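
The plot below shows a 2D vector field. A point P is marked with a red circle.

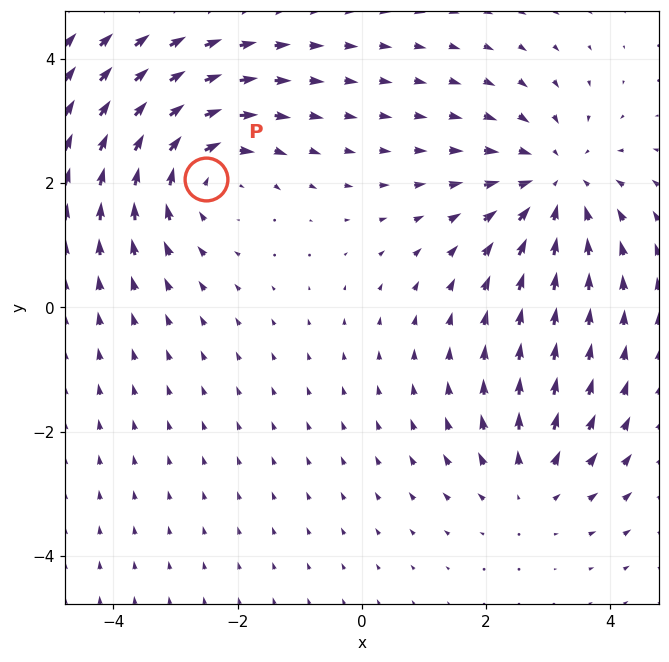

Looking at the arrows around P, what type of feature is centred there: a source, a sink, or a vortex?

vortex

At P (-2.5, 2.1) the arrows circulate clockwise. Divergence ≈0, curl about -4 — near-zero divergence with nonzero curl is a vortex.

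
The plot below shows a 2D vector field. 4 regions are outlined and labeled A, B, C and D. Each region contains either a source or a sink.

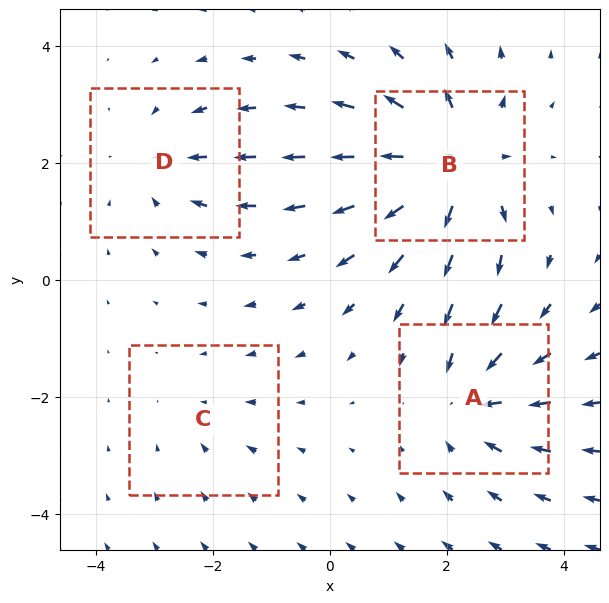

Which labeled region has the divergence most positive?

Divergence at each region's feature centre — A: about -5, B: about +7, C: about -2, D: about -3. Region B is most positive.

B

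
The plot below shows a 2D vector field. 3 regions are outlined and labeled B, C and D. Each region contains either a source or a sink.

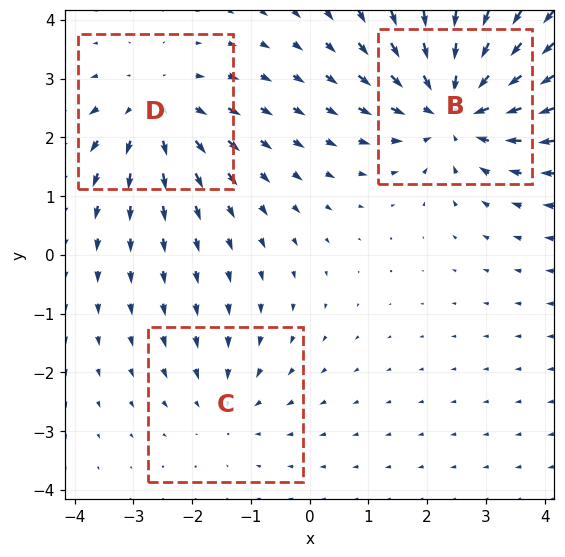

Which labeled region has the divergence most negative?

Divergence at each region's feature centre — B: about -4, C: about -2, D: about +3. Region B is most negative.

B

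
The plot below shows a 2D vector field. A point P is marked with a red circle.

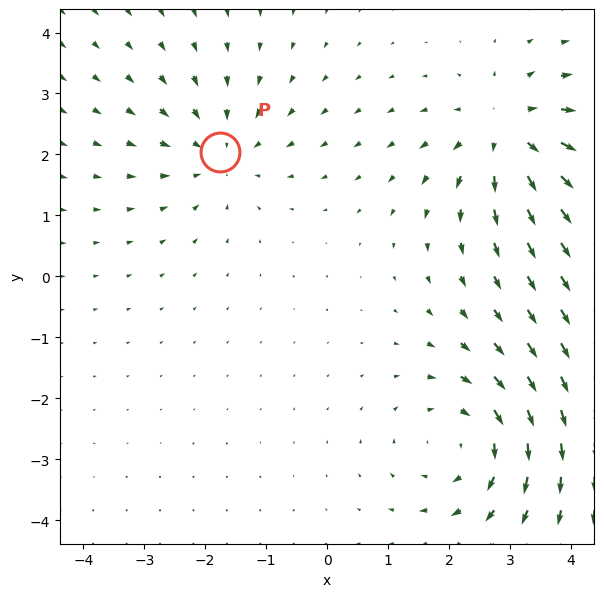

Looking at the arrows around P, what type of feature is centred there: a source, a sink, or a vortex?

At P (-1.8, 2.0) the arrows converge inward. Divergence about -3, curl ≈0 — negative divergence with near-zero curl is a sink.

sink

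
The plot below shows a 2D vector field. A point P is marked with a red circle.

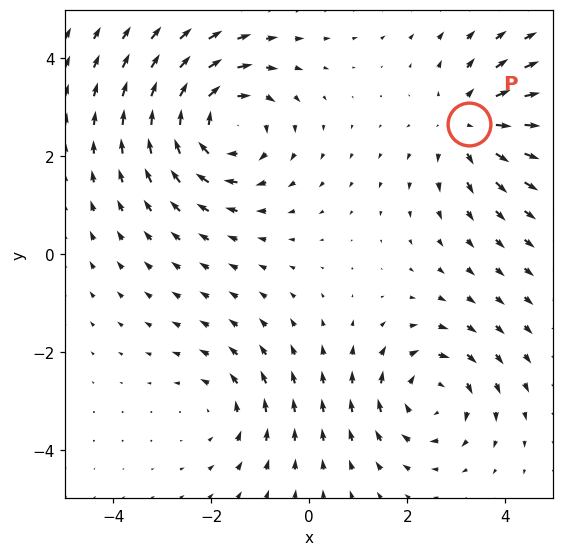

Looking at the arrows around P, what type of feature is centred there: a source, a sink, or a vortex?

source

At P (3.3, 2.7) the arrows spread outward. Divergence about +3, curl ≈0 — positive divergence with near-zero curl is a source.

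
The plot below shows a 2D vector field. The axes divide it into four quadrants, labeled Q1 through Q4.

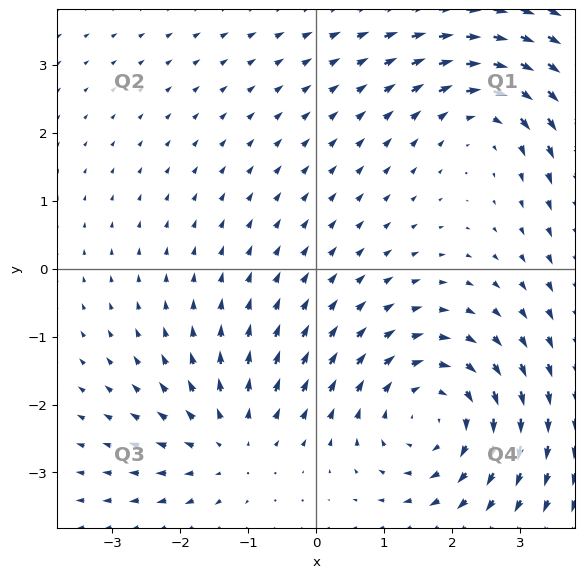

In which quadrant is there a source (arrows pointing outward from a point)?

The source sits at approximately (-1.3, -2.6), which lies in quadrant Q3. The divergence there is about +3, positive as expected for a source.

Q3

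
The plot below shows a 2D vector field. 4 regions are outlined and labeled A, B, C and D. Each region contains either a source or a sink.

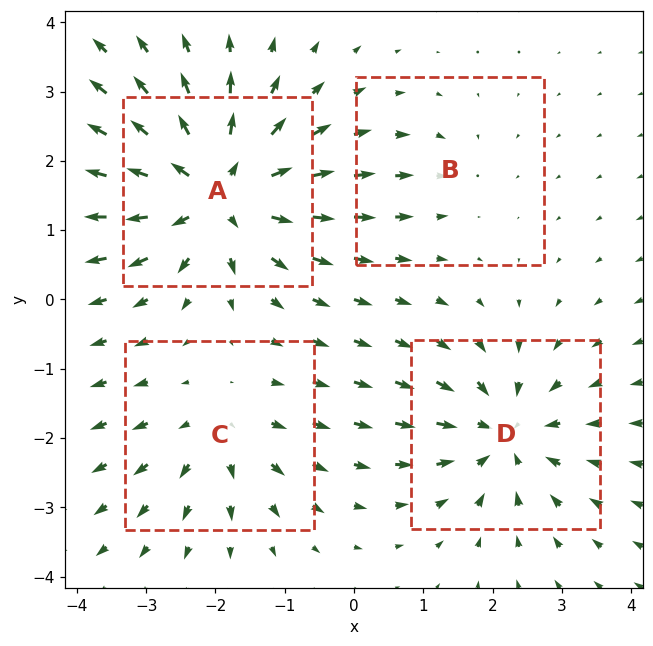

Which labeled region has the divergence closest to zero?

B

Divergence at each region's feature centre — A: about +8, B: about -2, C: about +4, D: about -6. Region B is closest to zero.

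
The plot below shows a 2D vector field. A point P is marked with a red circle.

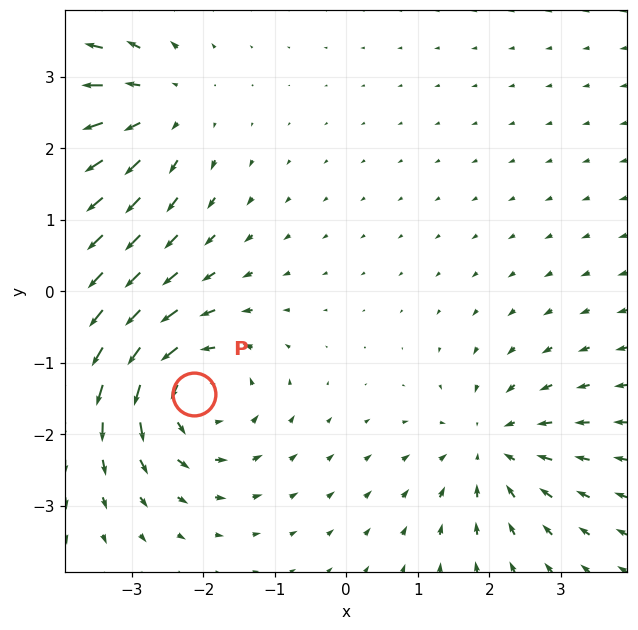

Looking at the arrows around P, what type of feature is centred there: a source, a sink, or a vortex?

At P (-2.1, -1.4) the arrows circulate counterclockwise. Divergence ≈0, curl about +6 — near-zero divergence with nonzero curl is a vortex.

vortex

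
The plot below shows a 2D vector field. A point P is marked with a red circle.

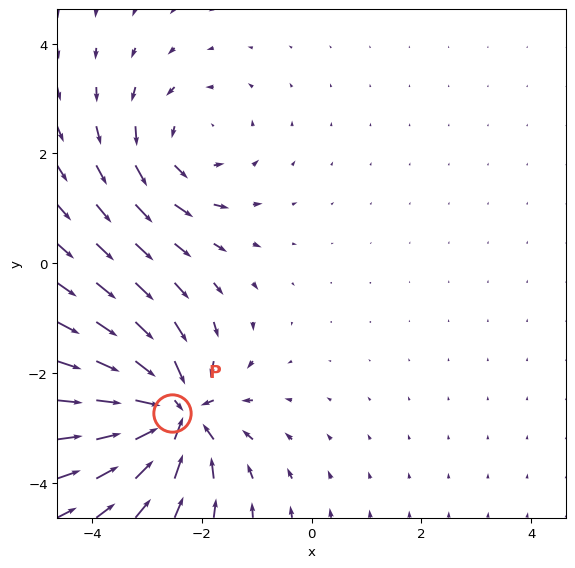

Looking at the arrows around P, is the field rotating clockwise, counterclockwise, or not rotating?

not rotating

Near P at (-2.5, -2.7) the arrows show no circulation. The curl there is ≈0.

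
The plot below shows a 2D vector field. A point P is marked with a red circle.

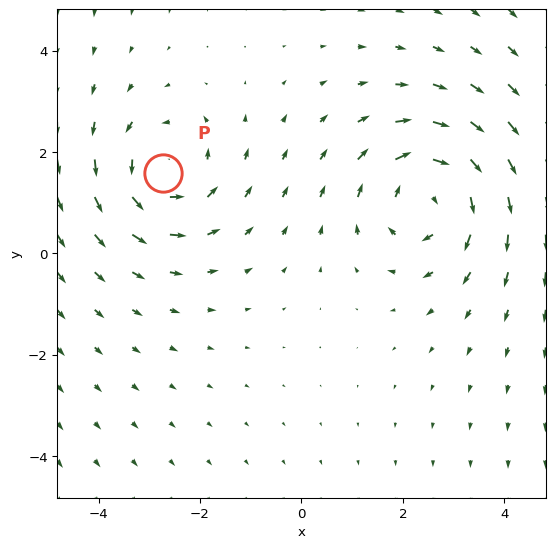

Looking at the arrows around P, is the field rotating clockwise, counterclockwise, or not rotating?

counterclockwise

Near P at (-2.7, 1.6) the arrows circulate counterclockwise. The curl (z-component) there is about +4; positive curl means counterclockwise rotation.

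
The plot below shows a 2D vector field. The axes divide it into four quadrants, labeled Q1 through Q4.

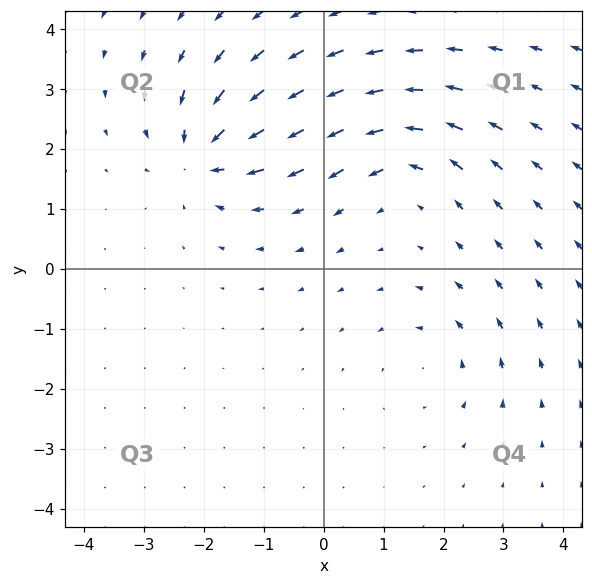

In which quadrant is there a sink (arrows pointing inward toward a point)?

The sink sits at approximately (-2.0, 1.9), which lies in quadrant Q2. The divergence there is about -7, negative as expected for a sink.

Q2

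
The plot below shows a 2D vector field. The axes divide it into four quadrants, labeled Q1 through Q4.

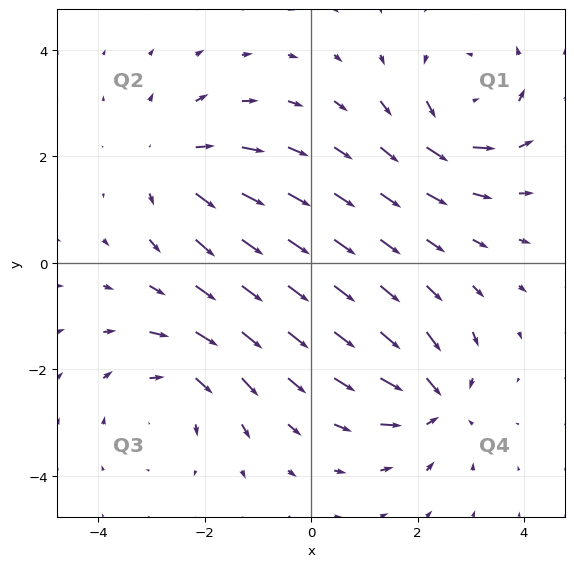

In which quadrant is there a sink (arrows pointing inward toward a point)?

Q4

The sink sits at approximately (2.3, -2.6), which lies in quadrant Q4. The divergence there is about -6, negative as expected for a sink.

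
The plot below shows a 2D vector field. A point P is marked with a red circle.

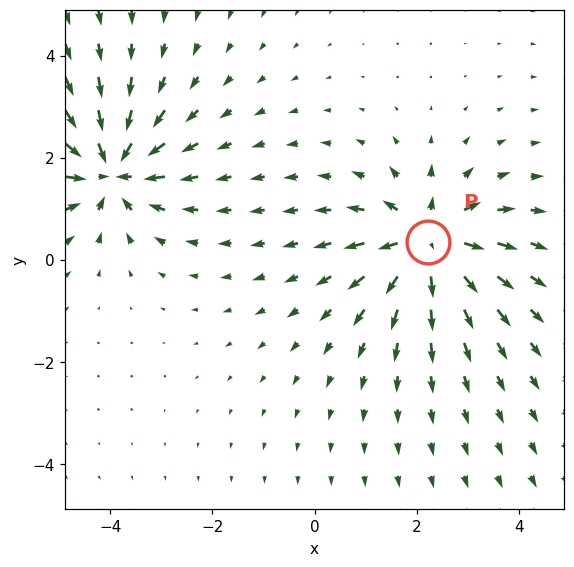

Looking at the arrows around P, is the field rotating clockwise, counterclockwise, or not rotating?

not rotating

Near P at (2.2, 0.3) the arrows show no circulation. The curl there is ≈0.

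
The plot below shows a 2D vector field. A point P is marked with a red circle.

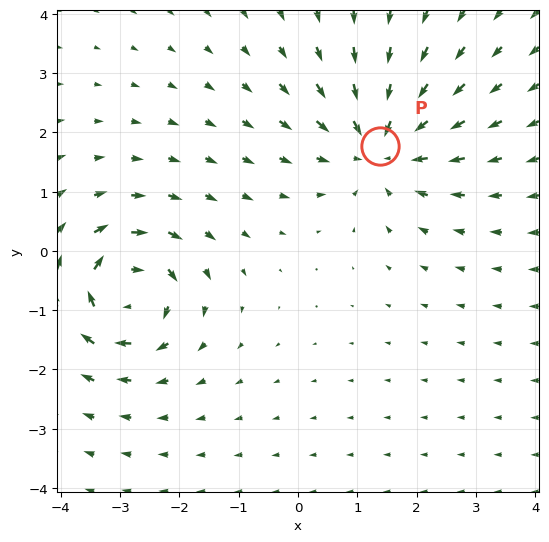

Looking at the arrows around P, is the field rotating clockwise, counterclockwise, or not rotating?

not rotating

Near P at (1.4, 1.8) the arrows show no circulation. The curl there is ≈0.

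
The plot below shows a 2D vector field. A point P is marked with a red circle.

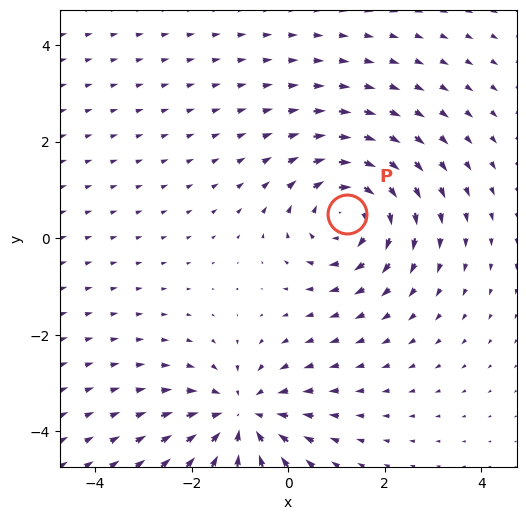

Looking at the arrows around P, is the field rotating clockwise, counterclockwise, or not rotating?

clockwise

Near P at (1.2, 0.5) the arrows circulate clockwise. The curl (z-component) there is about -4; negative curl means clockwise rotation.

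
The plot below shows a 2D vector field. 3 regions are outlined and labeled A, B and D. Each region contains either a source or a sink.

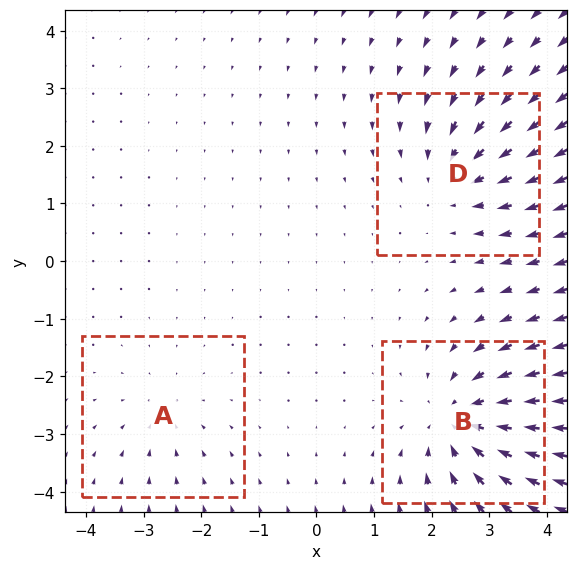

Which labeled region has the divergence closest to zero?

A

Divergence at each region's feature centre — A: about -2, B: about -5, D: about -3. Region A is closest to zero.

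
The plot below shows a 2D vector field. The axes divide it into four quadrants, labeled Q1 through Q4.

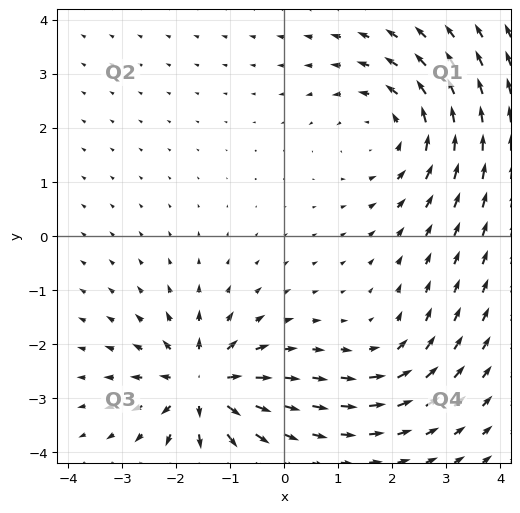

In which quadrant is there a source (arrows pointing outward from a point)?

Q3

The source sits at approximately (-1.5, -2.8), which lies in quadrant Q3. The divergence there is about +7, positive as expected for a source.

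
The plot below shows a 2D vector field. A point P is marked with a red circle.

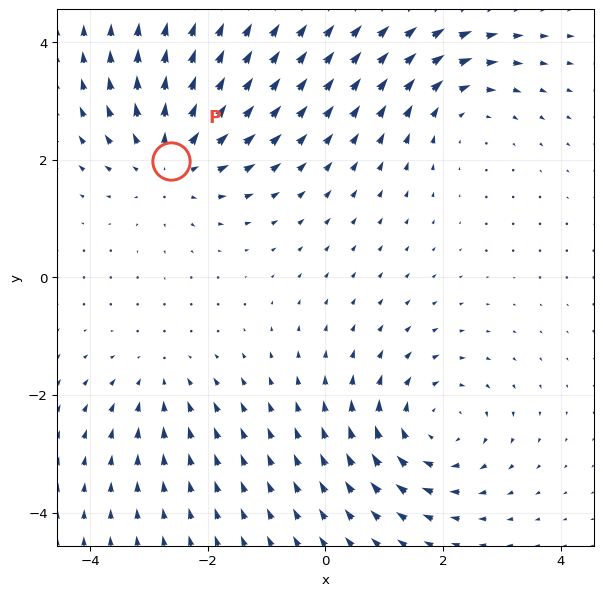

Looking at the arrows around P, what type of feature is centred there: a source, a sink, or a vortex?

source

At P (-2.6, 2.0) the arrows spread outward. Divergence about +4, curl ≈0 — positive divergence with near-zero curl is a source.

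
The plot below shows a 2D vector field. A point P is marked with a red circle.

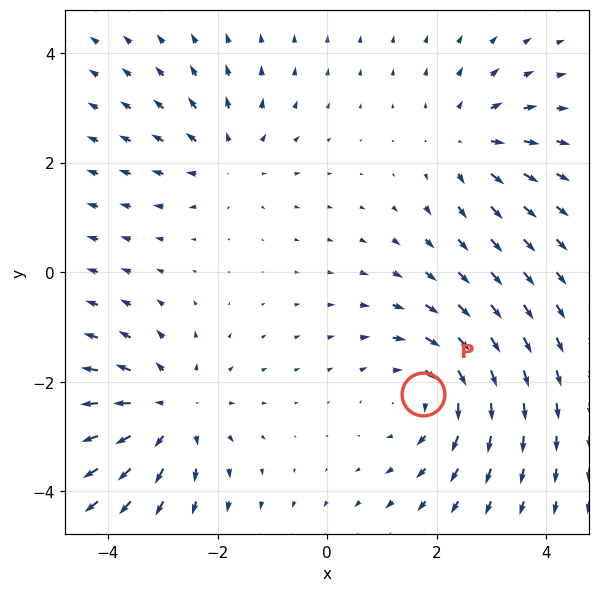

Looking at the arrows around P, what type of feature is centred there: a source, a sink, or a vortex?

vortex

At P (1.7, -2.2) the arrows circulate clockwise. Divergence ≈0, curl about -4 — near-zero divergence with nonzero curl is a vortex.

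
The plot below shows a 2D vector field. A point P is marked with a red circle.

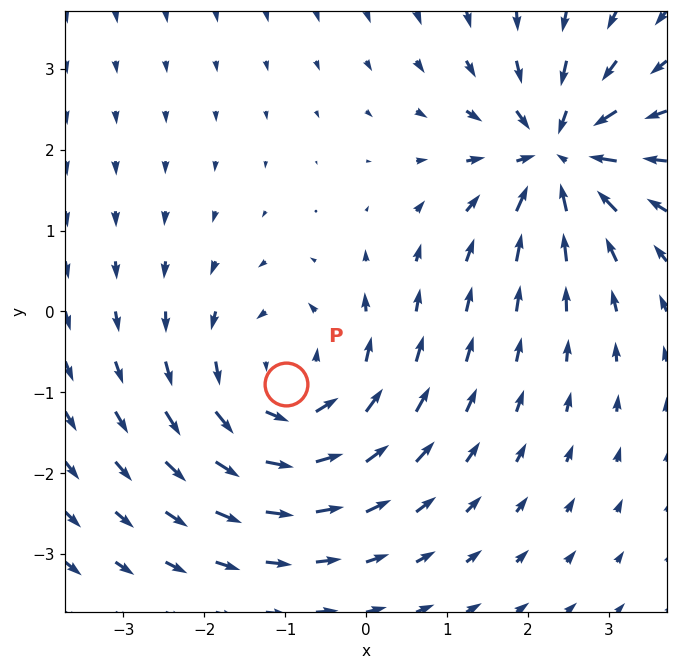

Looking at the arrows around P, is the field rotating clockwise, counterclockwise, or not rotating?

Near P at (-1.0, -0.9) the arrows circulate counterclockwise. The curl (z-component) there is about +3; positive curl means counterclockwise rotation.

counterclockwise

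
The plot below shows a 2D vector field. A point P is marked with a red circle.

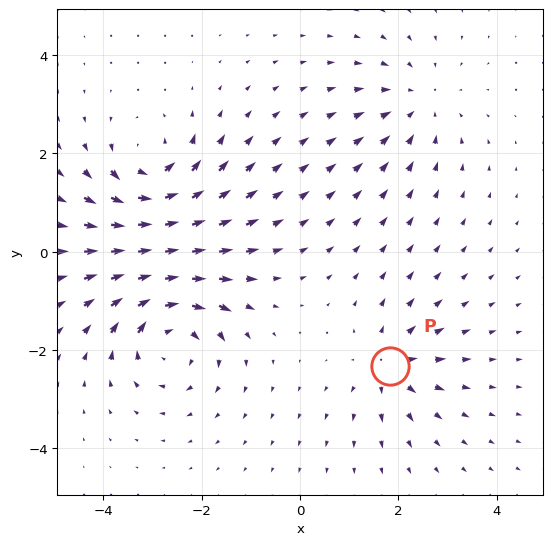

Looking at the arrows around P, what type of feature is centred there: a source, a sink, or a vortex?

source

At P (1.8, -2.3) the arrows spread outward. Divergence about +4, curl ≈0 — positive divergence with near-zero curl is a source.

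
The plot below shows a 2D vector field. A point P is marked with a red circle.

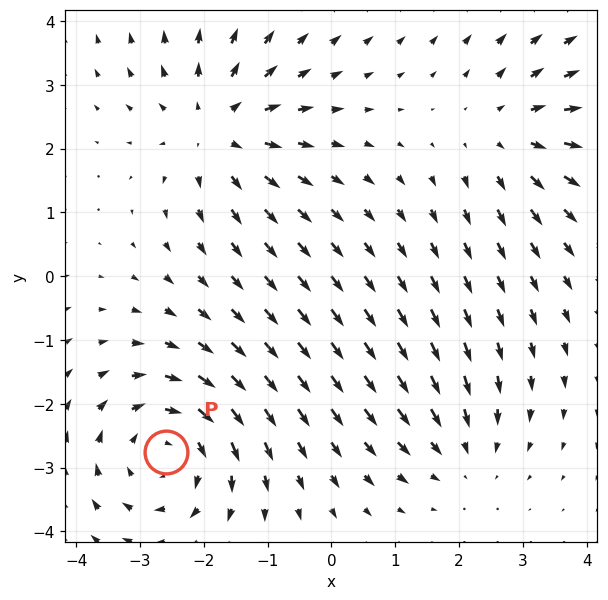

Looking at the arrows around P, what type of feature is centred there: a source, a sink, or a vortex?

At P (-2.6, -2.8) the arrows circulate clockwise. Divergence ≈0, curl about -4 — near-zero divergence with nonzero curl is a vortex.

vortex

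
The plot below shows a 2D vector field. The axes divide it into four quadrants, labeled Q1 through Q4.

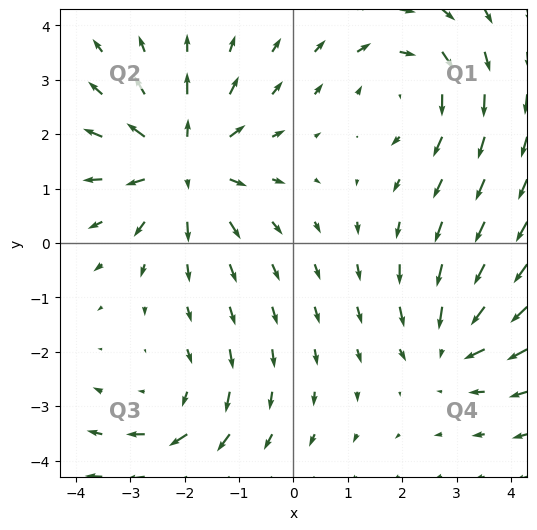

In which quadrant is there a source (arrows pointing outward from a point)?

Q2

The source sits at approximately (-2.0, 1.5), which lies in quadrant Q2. The divergence there is about +4, positive as expected for a source.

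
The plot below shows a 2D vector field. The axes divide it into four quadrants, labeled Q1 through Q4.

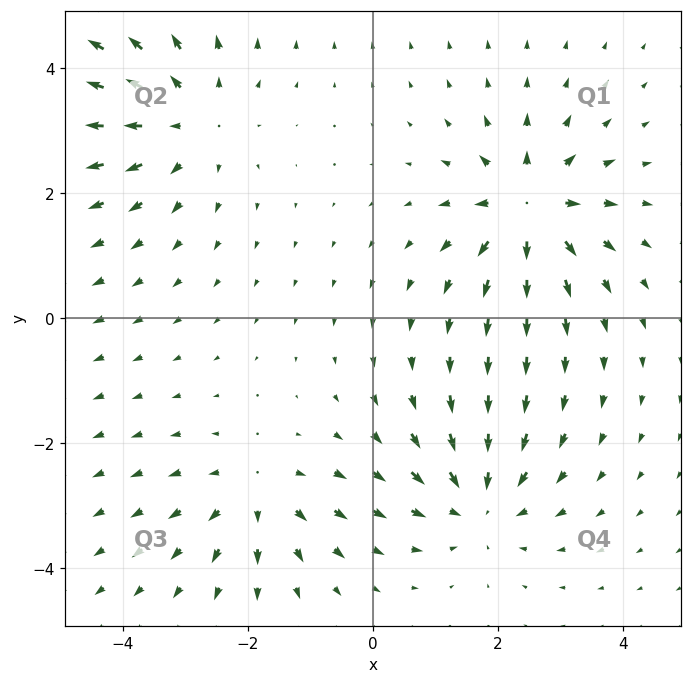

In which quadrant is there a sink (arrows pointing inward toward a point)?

Q4

The sink sits at approximately (1.7, -2.9), which lies in quadrant Q4. The divergence there is about -4, negative as expected for a sink.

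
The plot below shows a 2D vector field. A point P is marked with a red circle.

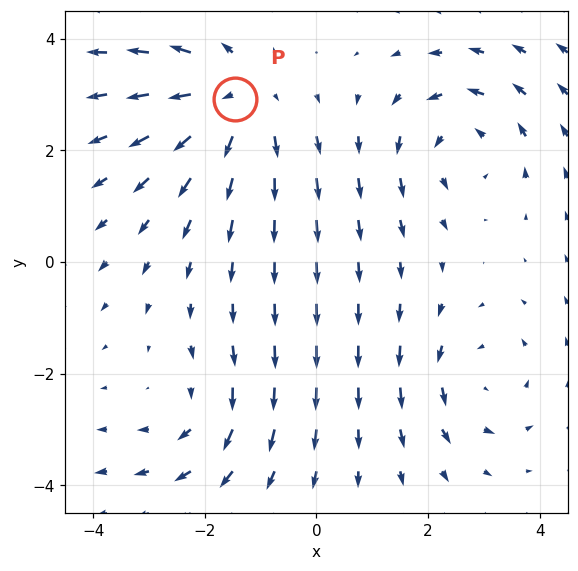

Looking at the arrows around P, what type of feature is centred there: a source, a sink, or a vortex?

At P (-1.5, 2.9) the arrows spread outward. Divergence about +4, curl ≈0 — positive divergence with near-zero curl is a source.

source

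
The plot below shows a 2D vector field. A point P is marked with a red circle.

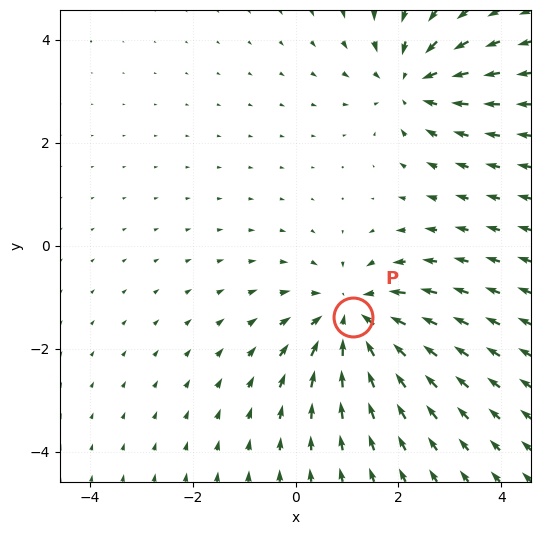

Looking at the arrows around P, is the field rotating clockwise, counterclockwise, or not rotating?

not rotating

Near P at (1.1, -1.4) the arrows show no circulation. The curl there is ≈0.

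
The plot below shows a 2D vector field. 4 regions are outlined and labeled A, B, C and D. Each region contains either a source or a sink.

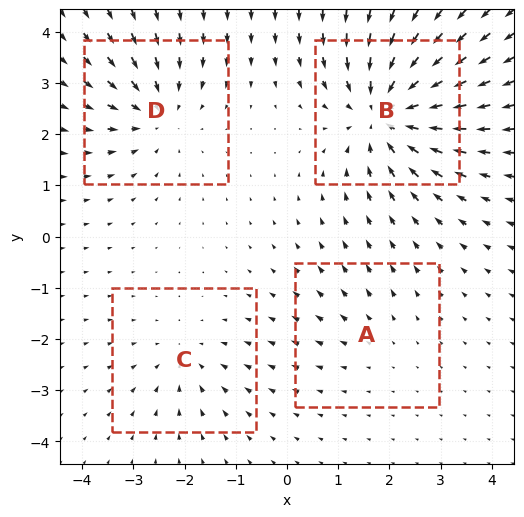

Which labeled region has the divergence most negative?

B

Divergence at each region's feature centre — A: about +2, B: about -7, C: about -3, D: about -4. Region B is most negative.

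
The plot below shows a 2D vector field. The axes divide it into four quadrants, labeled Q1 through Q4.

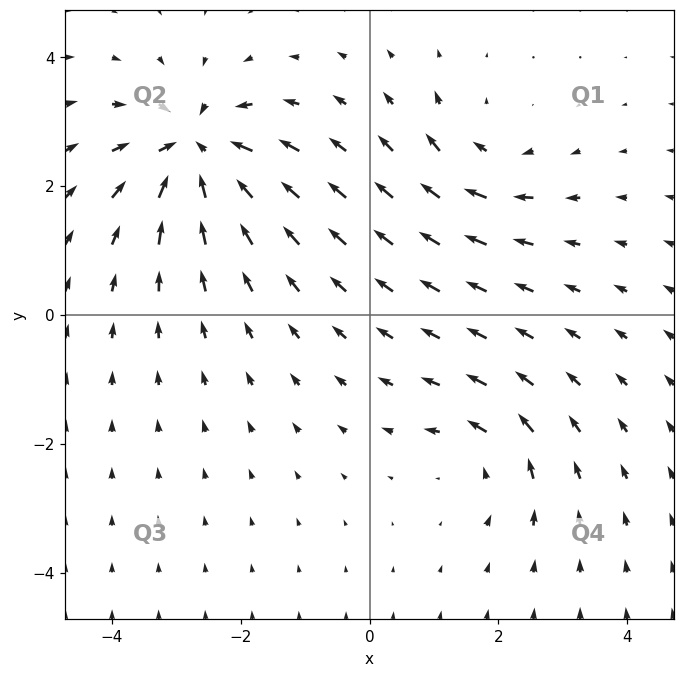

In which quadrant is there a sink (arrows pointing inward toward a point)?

Q2

The sink sits at approximately (-2.7, 2.6), which lies in quadrant Q2. The divergence there is about -7, negative as expected for a sink.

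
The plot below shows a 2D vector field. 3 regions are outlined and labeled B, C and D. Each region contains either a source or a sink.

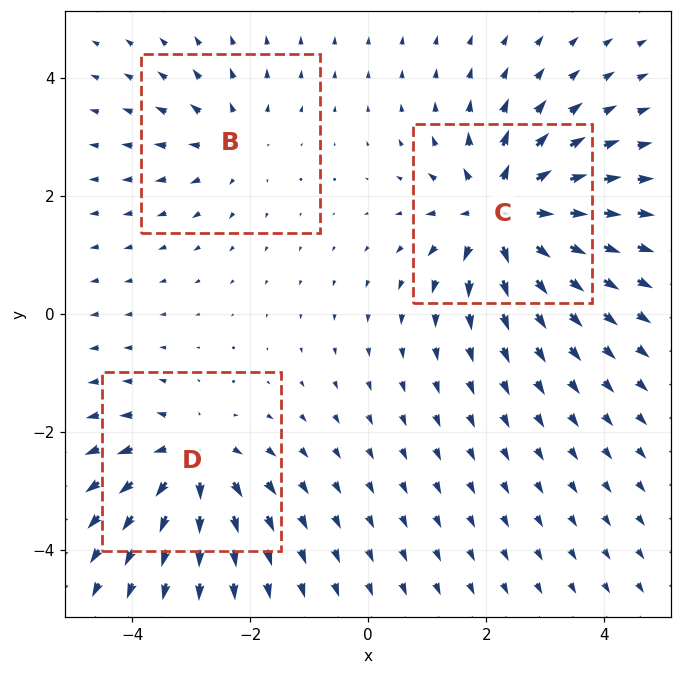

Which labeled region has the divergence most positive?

Divergence at each region's feature centre — B: about +3, C: about +6, D: about +4. Region C is most positive.

C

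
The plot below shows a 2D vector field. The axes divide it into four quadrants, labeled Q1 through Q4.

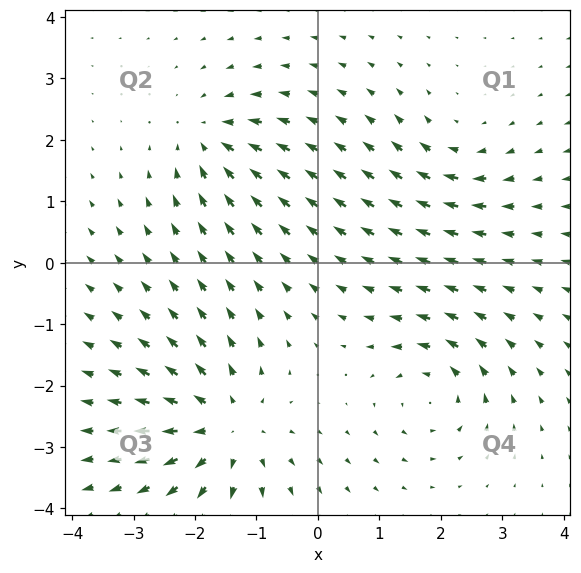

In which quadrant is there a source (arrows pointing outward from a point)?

Q3

The source sits at approximately (-1.5, -2.7), which lies in quadrant Q3. The divergence there is about +5, positive as expected for a source.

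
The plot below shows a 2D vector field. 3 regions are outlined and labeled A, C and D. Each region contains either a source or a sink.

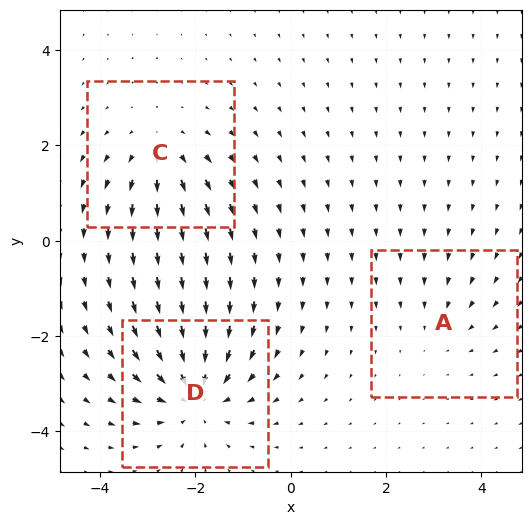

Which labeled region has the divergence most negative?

D

Divergence at each region's feature centre — A: about -2, C: about +3, D: about -5. Region D is most negative.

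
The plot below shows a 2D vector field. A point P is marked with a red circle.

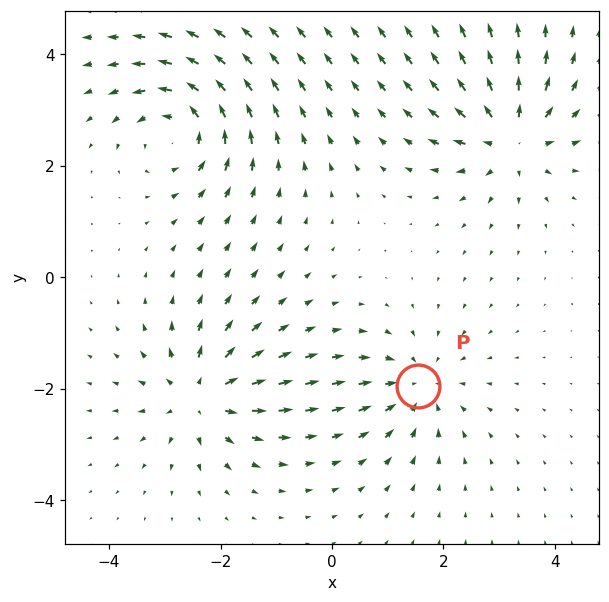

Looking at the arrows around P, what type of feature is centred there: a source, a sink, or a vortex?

sink

At P (1.5, -2.0) the arrows converge inward. Divergence about -4, curl ≈0 — negative divergence with near-zero curl is a sink.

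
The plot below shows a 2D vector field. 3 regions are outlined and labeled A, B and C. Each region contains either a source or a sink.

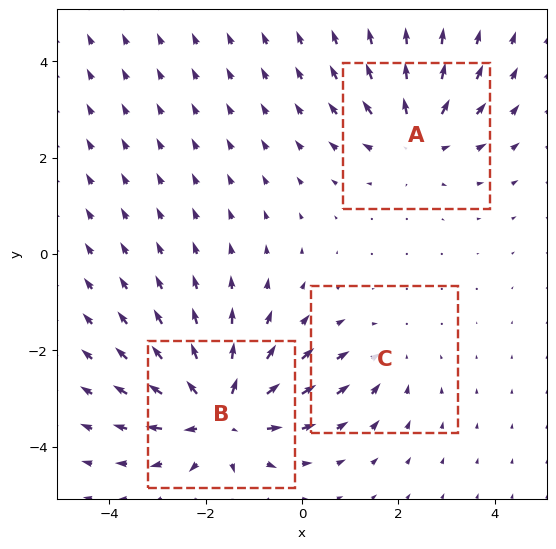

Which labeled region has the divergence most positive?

B

Divergence at each region's feature centre — A: about +3, B: about +5, C: about -2. Region B is most positive.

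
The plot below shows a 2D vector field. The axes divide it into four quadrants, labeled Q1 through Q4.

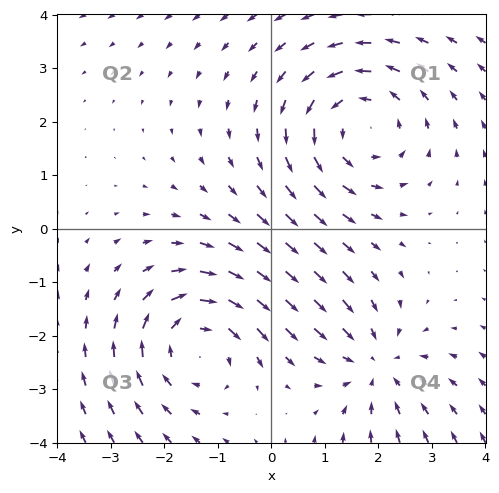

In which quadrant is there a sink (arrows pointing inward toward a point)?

The sink sits at approximately (2.0, -2.6), which lies in quadrant Q4. The divergence there is about -3, negative as expected for a sink.

Q4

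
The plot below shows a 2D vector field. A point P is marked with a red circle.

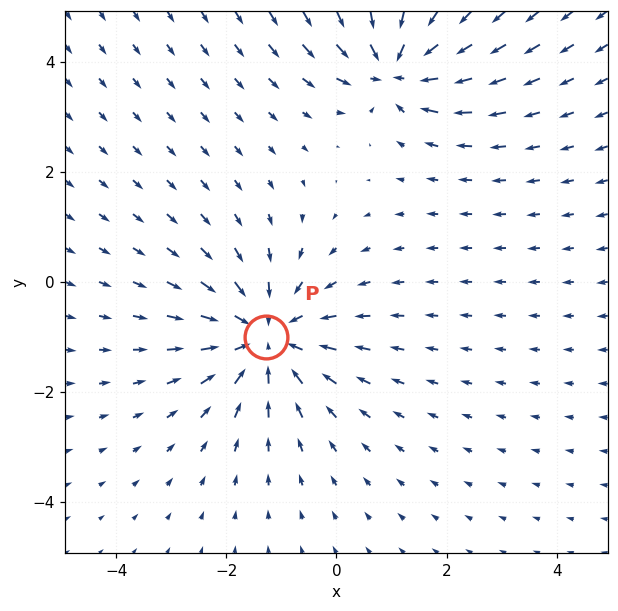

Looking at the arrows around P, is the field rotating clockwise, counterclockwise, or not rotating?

Near P at (-1.3, -1.0) the arrows show no circulation. The curl there is ≈0.

not rotating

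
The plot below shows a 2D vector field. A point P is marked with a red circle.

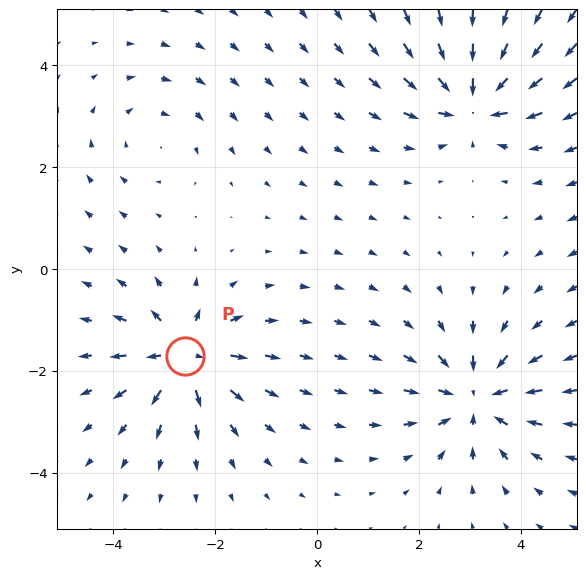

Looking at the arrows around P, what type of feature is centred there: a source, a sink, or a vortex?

At P (-2.6, -1.7) the arrows spread outward. Divergence about +6, curl ≈0 — positive divergence with near-zero curl is a source.

source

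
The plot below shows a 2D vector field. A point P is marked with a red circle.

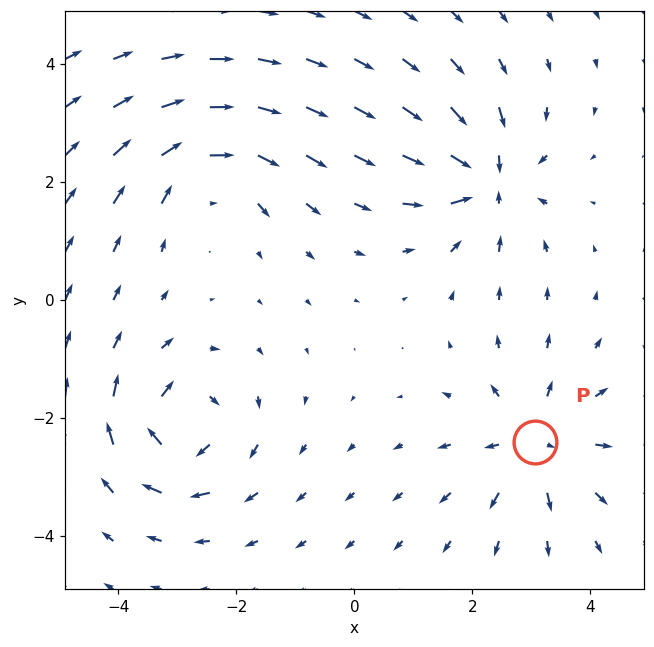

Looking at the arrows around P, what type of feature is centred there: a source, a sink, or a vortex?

source

At P (3.1, -2.4) the arrows spread outward. Divergence about +5, curl ≈0 — positive divergence with near-zero curl is a source.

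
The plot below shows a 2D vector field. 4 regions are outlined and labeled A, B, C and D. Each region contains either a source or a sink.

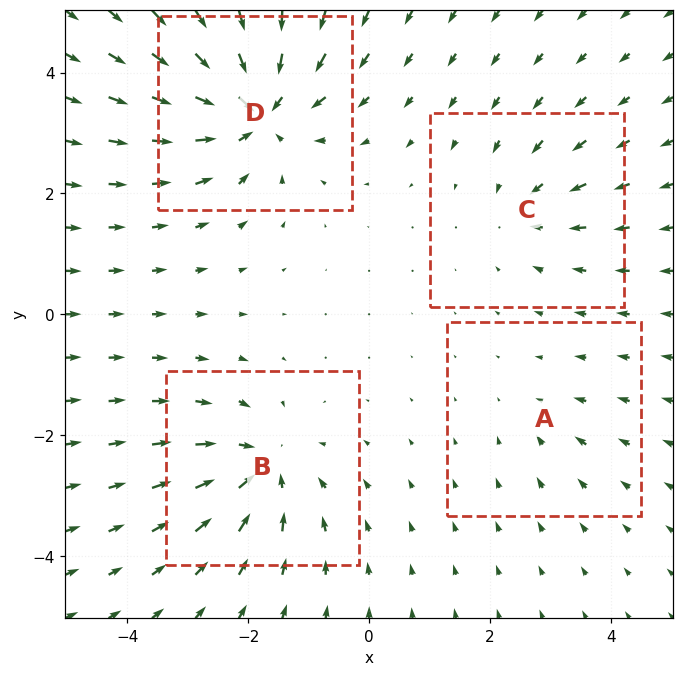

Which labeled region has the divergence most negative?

Divergence at each region's feature centre — A: about -2, B: about -6, C: about -4, D: about -8. Region D is most negative.

D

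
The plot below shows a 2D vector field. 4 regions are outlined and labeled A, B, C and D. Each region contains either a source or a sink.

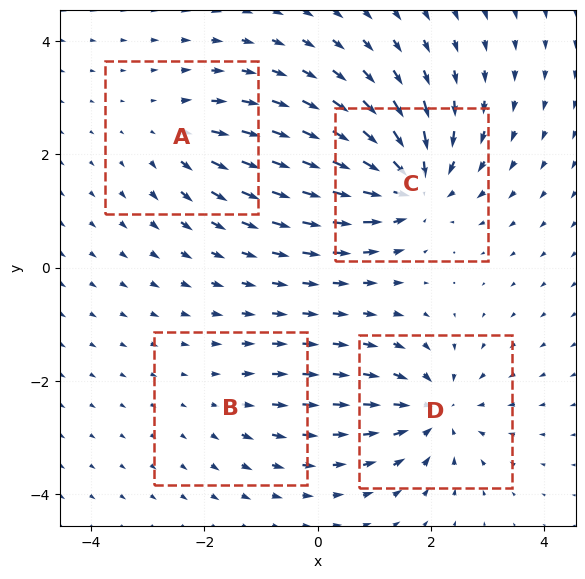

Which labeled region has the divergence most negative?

C

Divergence at each region's feature centre — A: about +4, B: about +2, C: about -7, D: about -6. Region C is most negative.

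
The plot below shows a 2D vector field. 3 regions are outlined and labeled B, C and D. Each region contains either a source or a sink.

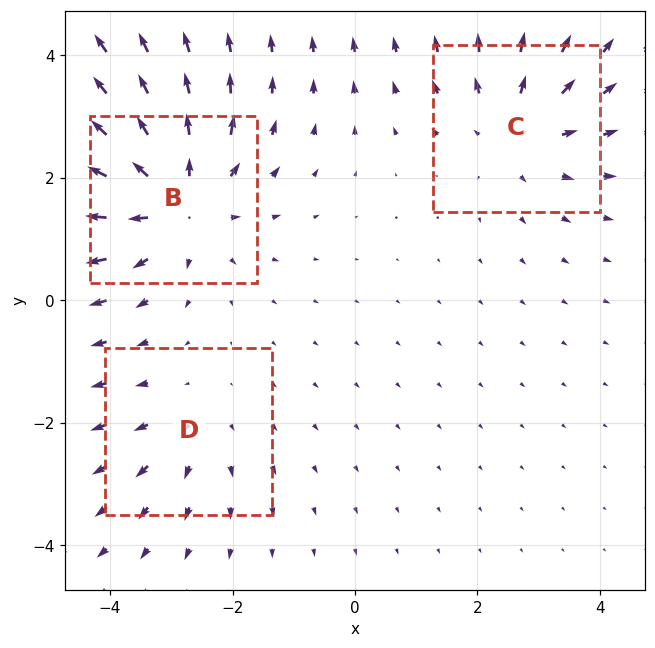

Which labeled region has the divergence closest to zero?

Divergence at each region's feature centre — B: about +4, C: about +3, D: about +2. Region D is closest to zero.

D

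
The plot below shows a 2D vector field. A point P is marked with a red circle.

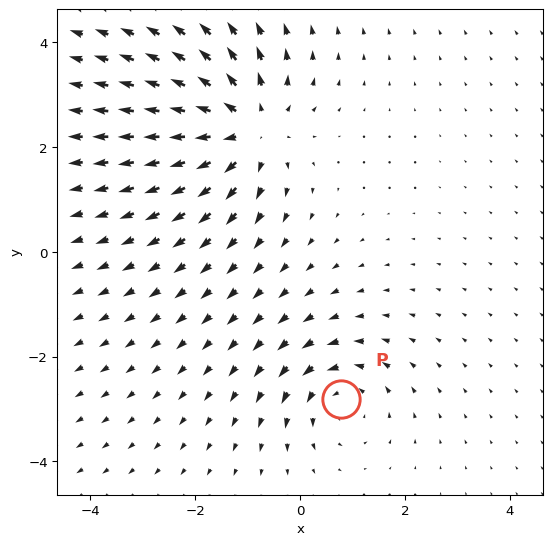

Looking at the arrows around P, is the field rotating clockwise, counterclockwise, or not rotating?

counterclockwise

Near P at (0.8, -2.8) the arrows circulate counterclockwise. The curl (z-component) there is about +4; positive curl means counterclockwise rotation.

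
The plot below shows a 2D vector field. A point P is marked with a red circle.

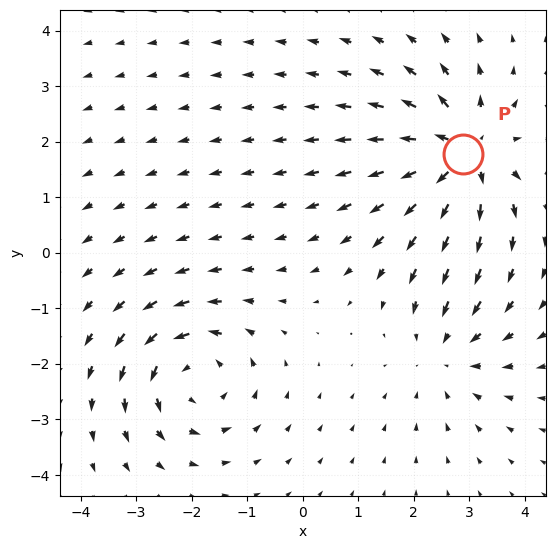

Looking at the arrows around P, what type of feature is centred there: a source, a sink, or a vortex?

source

At P (2.9, 1.8) the arrows spread outward. Divergence about +5, curl ≈0 — positive divergence with near-zero curl is a source.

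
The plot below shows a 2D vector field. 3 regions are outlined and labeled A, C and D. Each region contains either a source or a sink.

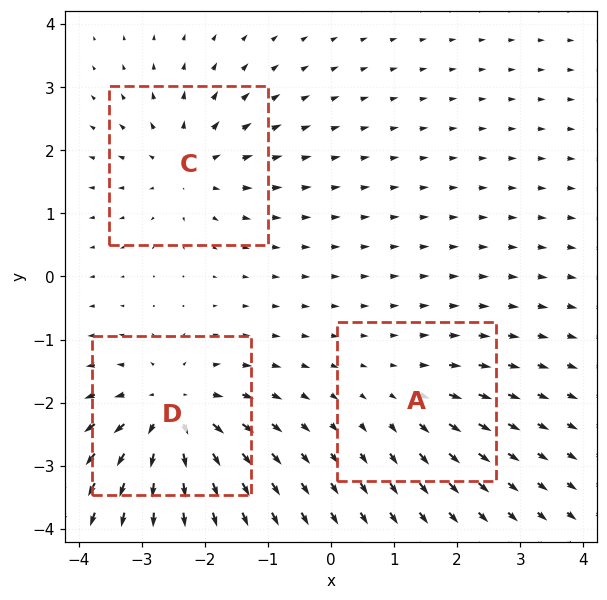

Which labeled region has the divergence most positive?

Divergence at each region's feature centre — A: about +2, C: about +4, D: about +5. Region D is most positive.

D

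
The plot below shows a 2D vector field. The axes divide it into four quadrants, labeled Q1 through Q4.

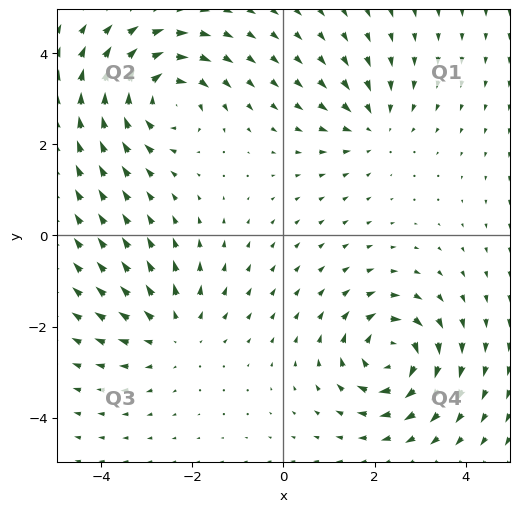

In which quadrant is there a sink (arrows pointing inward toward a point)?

Q1

The sink sits at approximately (2.0, 2.4), which lies in quadrant Q1. The divergence there is about -3, negative as expected for a sink.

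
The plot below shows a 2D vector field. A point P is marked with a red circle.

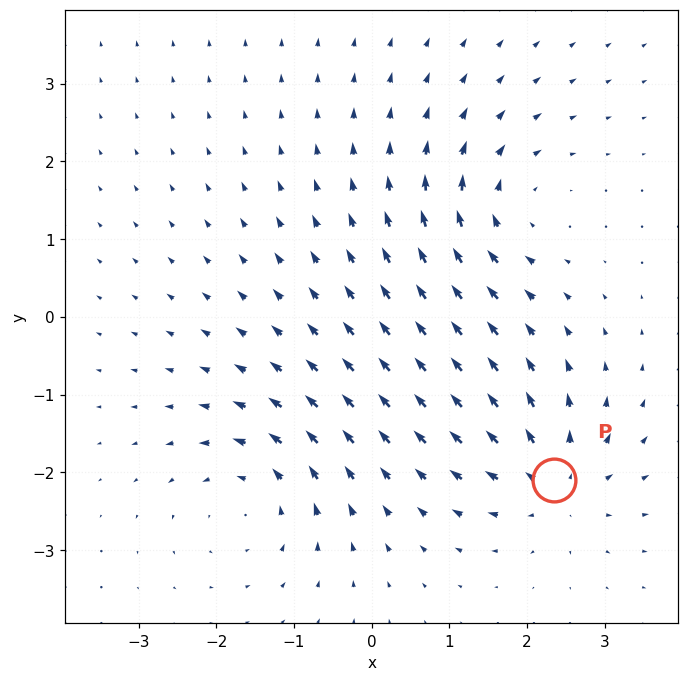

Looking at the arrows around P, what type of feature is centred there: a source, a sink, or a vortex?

At P (2.3, -2.1) the arrows spread outward. Divergence about +5, curl ≈0 — positive divergence with near-zero curl is a source.

source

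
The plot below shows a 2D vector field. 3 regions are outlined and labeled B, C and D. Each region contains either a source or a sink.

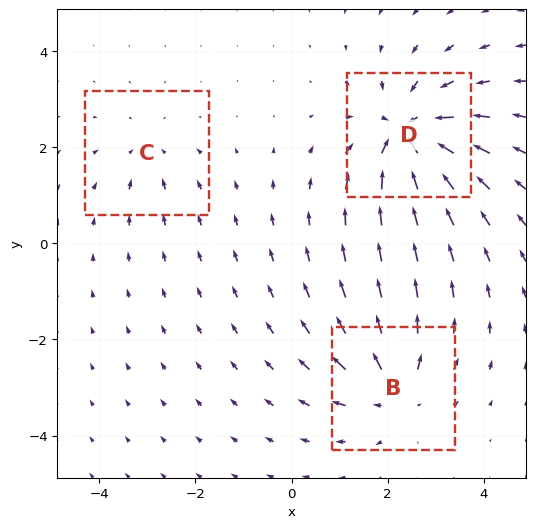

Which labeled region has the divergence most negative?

Divergence at each region's feature centre — B: about +4, C: about -2, D: about -5. Region D is most negative.

D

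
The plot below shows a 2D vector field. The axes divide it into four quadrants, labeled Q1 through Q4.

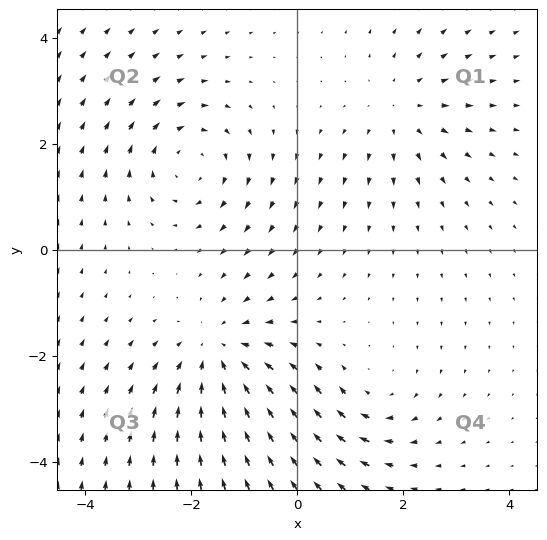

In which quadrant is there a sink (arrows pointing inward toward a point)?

Q3

The sink sits at approximately (-1.5, -2.0), which lies in quadrant Q3. The divergence there is about -4, negative as expected for a sink.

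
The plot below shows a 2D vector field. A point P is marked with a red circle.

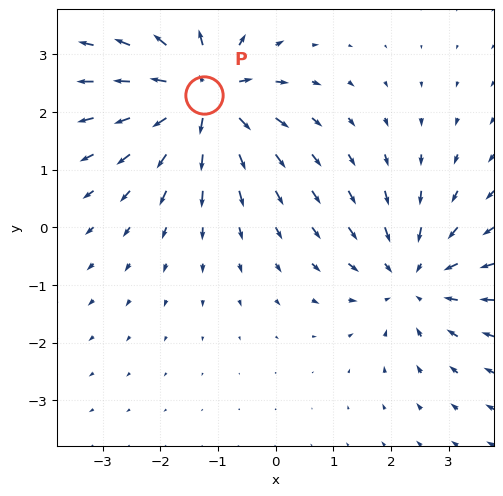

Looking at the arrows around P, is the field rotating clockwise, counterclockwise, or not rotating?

Near P at (-1.2, 2.3) the arrows show no circulation. The curl there is ≈0.

not rotating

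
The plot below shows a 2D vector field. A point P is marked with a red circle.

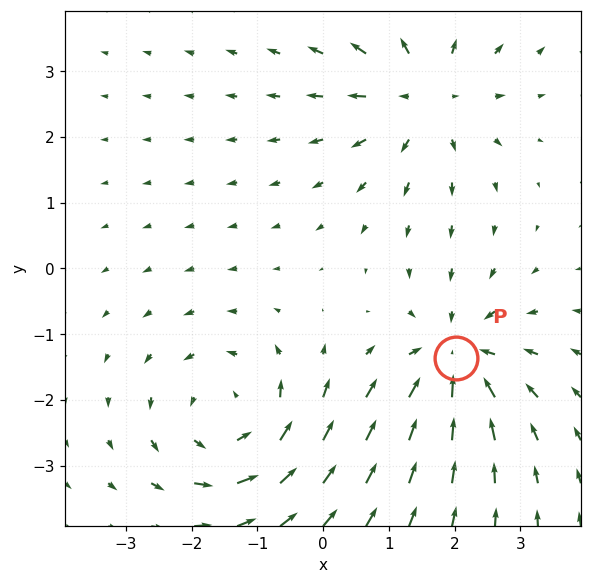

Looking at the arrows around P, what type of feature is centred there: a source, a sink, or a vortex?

sink

At P (2.0, -1.4) the arrows converge inward. Divergence about -5, curl ≈0 — negative divergence with near-zero curl is a sink.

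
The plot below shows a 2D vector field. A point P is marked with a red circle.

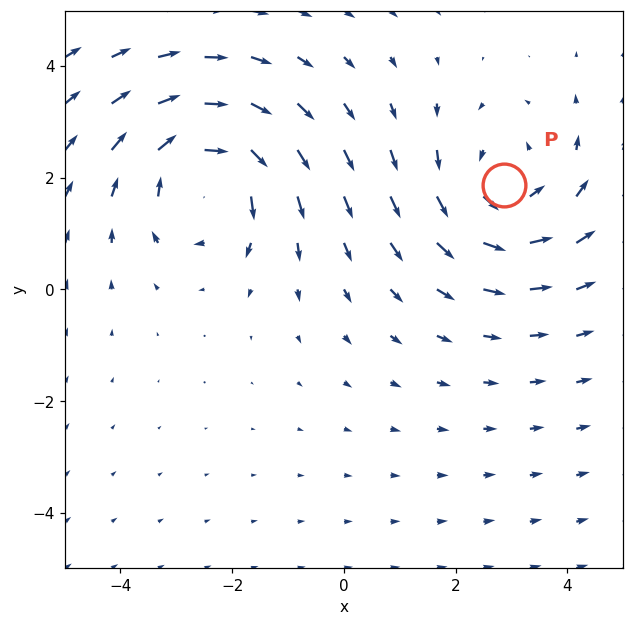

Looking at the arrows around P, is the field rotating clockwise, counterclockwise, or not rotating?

counterclockwise

Near P at (2.9, 1.9) the arrows circulate counterclockwise. The curl (z-component) there is about +2; positive curl means counterclockwise rotation.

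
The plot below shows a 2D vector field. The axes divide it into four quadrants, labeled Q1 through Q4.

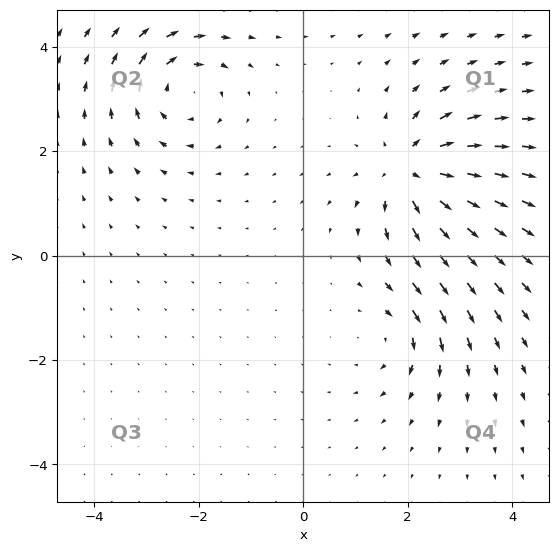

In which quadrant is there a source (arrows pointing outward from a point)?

Q1

The source sits at approximately (2.1, 1.6), which lies in quadrant Q1. The divergence there is about +6, positive as expected for a source.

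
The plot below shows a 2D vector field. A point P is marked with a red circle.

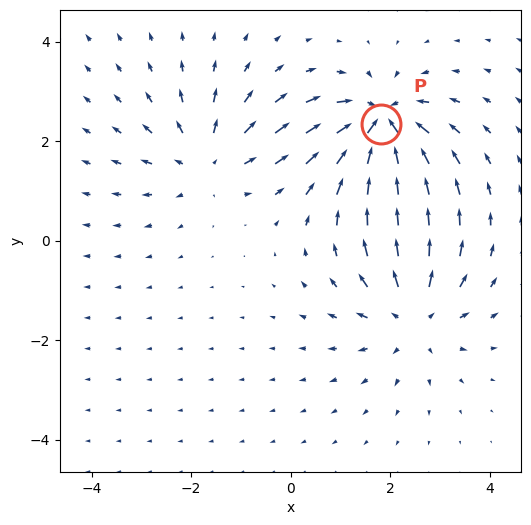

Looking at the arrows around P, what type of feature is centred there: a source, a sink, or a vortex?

sink

At P (1.8, 2.3) the arrows converge inward. Divergence about -6, curl ≈0 — negative divergence with near-zero curl is a sink.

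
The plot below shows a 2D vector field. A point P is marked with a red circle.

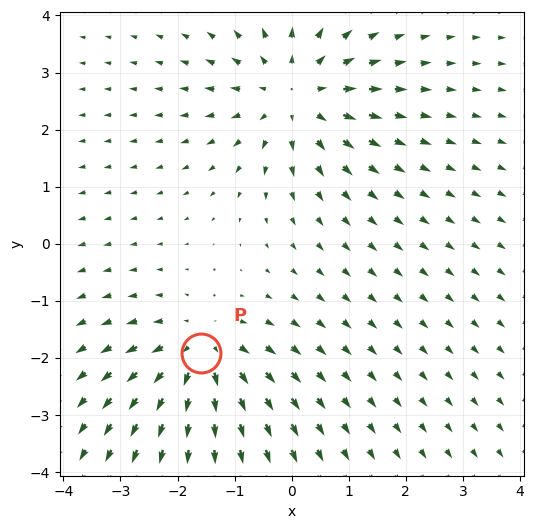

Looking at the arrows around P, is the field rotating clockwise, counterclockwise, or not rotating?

Near P at (-1.6, -1.9) the arrows show no circulation. The curl there is ≈0.

not rotating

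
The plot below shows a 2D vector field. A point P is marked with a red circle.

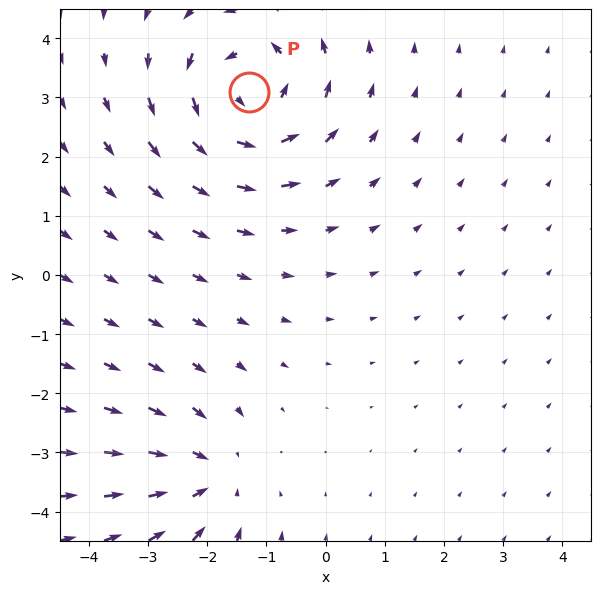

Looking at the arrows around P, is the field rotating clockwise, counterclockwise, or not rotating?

Near P at (-1.3, 3.1) the arrows circulate counterclockwise. The curl (z-component) there is about +4; positive curl means counterclockwise rotation.

counterclockwise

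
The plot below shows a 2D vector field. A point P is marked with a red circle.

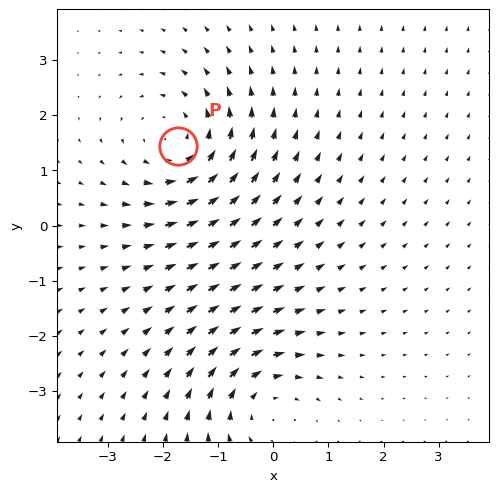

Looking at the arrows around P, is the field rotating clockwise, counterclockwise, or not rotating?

Near P at (-1.7, 1.4) the arrows circulate counterclockwise. The curl (z-component) there is about +4; positive curl means counterclockwise rotation.

counterclockwise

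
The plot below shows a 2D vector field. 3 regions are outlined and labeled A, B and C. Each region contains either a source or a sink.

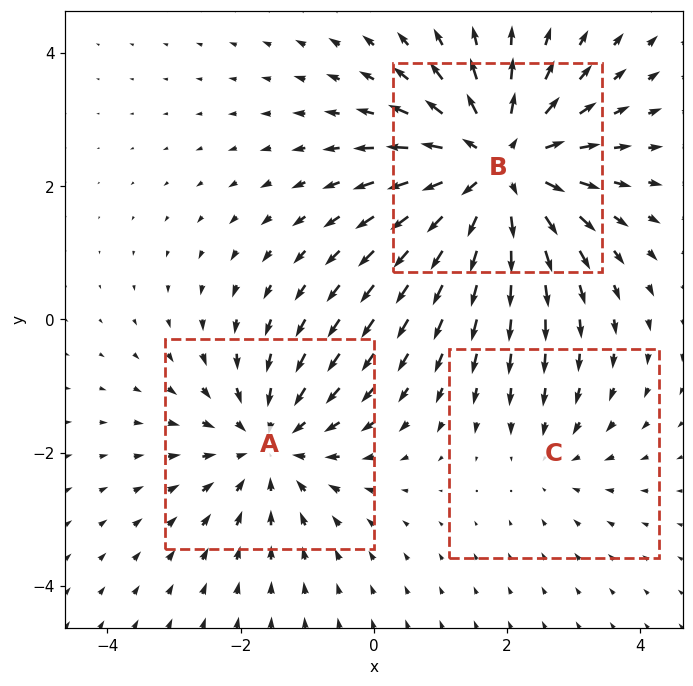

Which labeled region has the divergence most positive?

B

Divergence at each region's feature centre — A: about -3, B: about +5, C: about -2. Region B is most positive.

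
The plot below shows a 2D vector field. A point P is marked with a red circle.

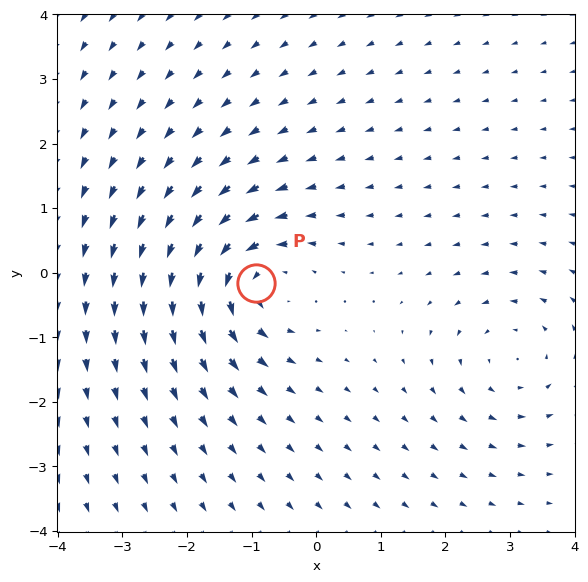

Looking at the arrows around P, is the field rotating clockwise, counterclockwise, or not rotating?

Near P at (-0.9, -0.2) the arrows circulate counterclockwise. The curl (z-component) there is about +5; positive curl means counterclockwise rotation.

counterclockwise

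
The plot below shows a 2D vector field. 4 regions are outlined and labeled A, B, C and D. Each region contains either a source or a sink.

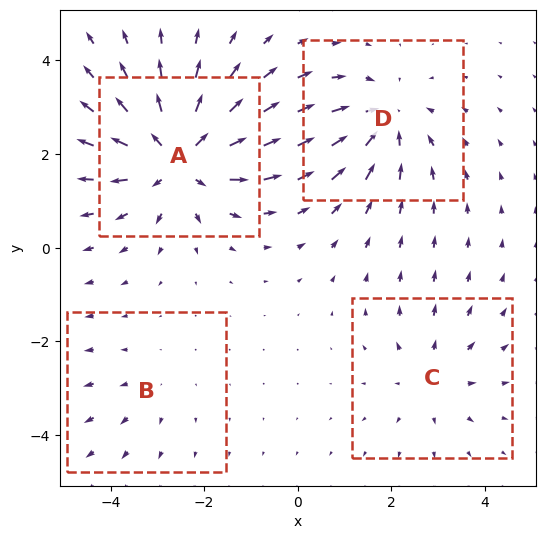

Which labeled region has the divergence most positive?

Divergence at each region's feature centre — A: about +6, B: about +2, C: about +3, D: about -4. Region A is most positive.

A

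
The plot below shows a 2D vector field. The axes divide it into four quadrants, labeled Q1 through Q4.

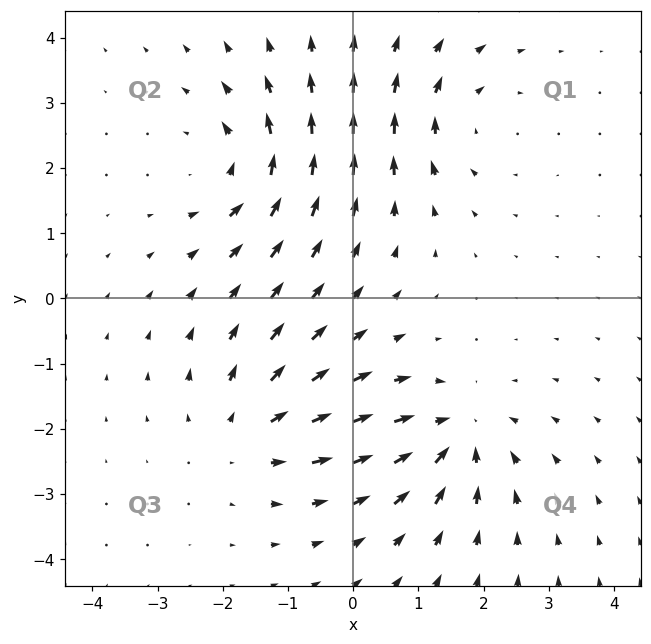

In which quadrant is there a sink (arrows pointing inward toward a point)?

Q4

The sink sits at approximately (1.6, -2.1), which lies in quadrant Q4. The divergence there is about -5, negative as expected for a sink.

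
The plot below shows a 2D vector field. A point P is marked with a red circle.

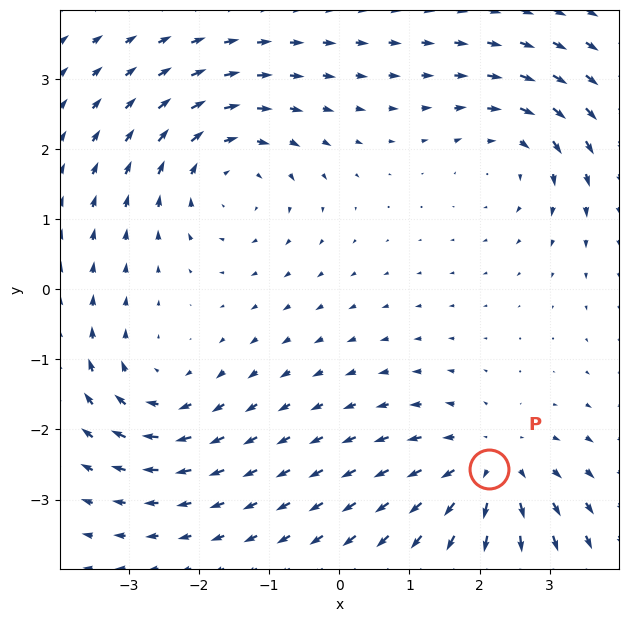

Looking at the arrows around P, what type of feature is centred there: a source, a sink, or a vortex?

At P (2.1, -2.6) the arrows spread outward. Divergence about +4, curl ≈0 — positive divergence with near-zero curl is a source.

source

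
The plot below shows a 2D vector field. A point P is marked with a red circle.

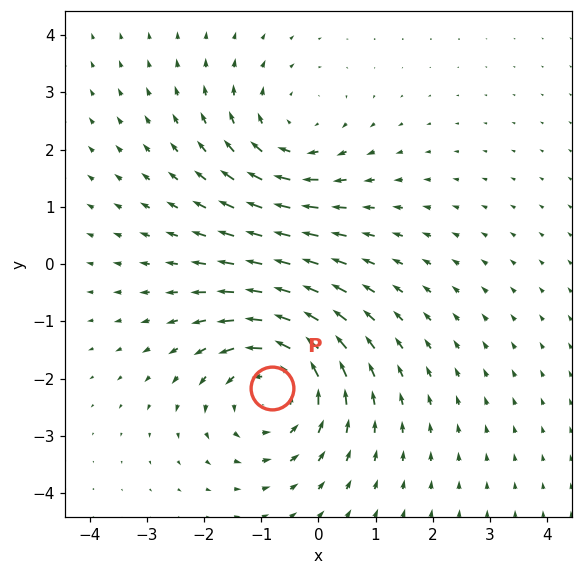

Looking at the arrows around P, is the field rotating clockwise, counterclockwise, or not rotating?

Near P at (-0.8, -2.2) the arrows circulate counterclockwise. The curl (z-component) there is about +3; positive curl means counterclockwise rotation.

counterclockwise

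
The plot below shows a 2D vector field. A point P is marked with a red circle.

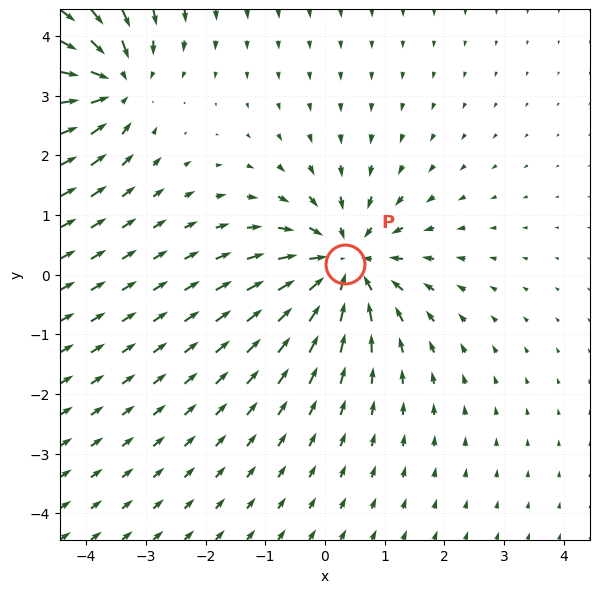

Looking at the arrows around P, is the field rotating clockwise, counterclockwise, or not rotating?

not rotating

Near P at (0.3, 0.2) the arrows show no circulation. The curl there is ≈0.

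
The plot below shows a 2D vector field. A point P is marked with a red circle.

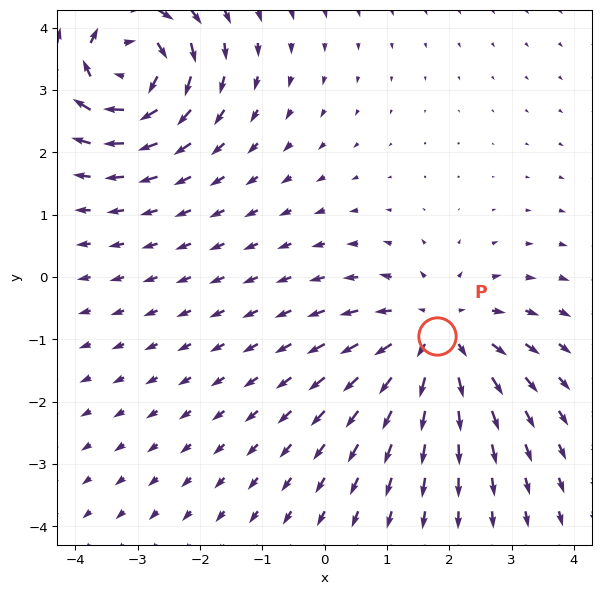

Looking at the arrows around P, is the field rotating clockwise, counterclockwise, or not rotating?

Near P at (1.8, -0.9) the arrows show no circulation. The curl there is ≈0.

not rotating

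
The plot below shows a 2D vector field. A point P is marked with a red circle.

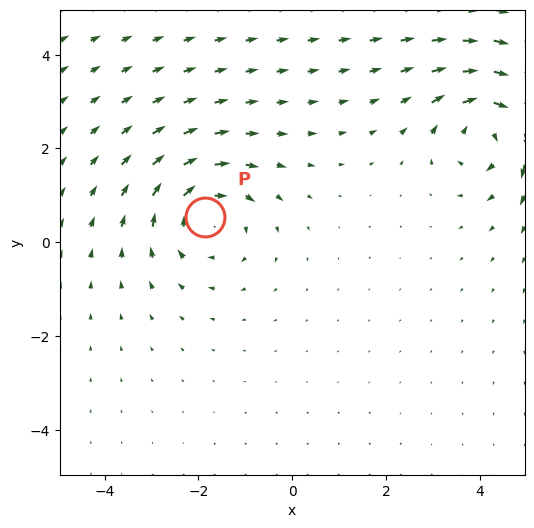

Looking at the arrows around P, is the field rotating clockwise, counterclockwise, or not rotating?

clockwise

Near P at (-1.9, 0.5) the arrows circulate clockwise. The curl (z-component) there is about -4; negative curl means clockwise rotation.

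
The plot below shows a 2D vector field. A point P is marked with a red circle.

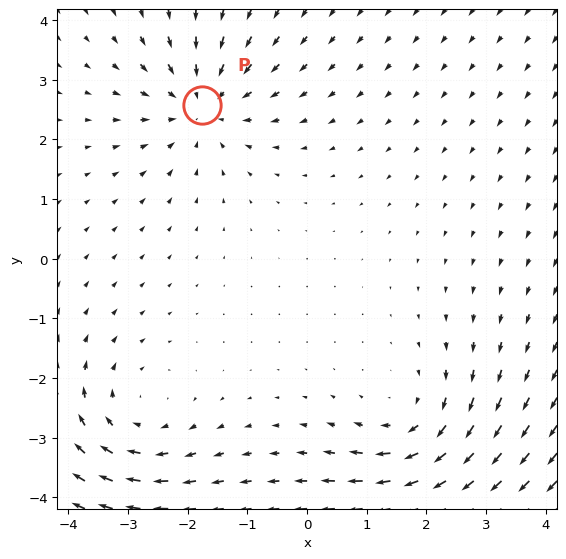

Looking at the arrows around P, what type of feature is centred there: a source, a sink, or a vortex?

At P (-1.8, 2.6) the arrows converge inward. Divergence about -3, curl ≈0 — negative divergence with near-zero curl is a sink.

sink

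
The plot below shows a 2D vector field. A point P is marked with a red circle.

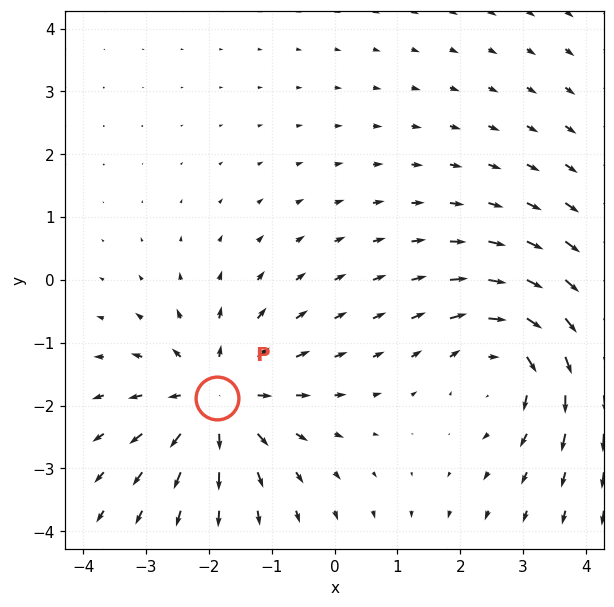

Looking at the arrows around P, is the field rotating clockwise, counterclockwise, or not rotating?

Near P at (-1.9, -1.9) the arrows show no circulation. The curl there is ≈0.

not rotating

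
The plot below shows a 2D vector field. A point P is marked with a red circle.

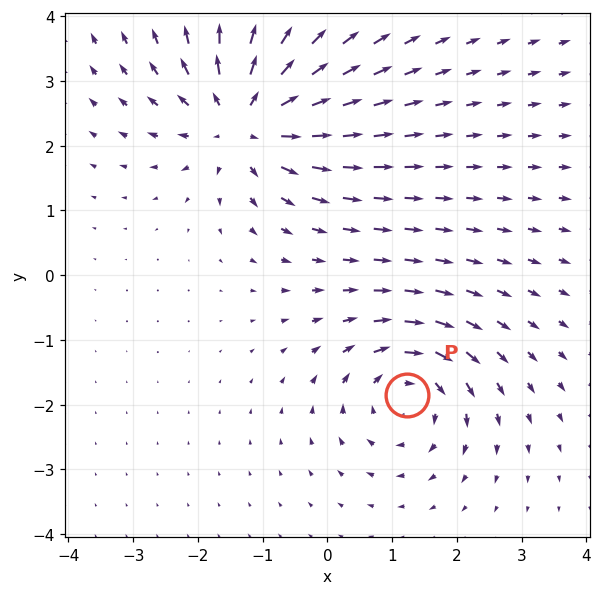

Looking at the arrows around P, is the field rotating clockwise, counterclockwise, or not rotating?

Near P at (1.2, -1.8) the arrows circulate clockwise. The curl (z-component) there is about -4; negative curl means clockwise rotation.

clockwise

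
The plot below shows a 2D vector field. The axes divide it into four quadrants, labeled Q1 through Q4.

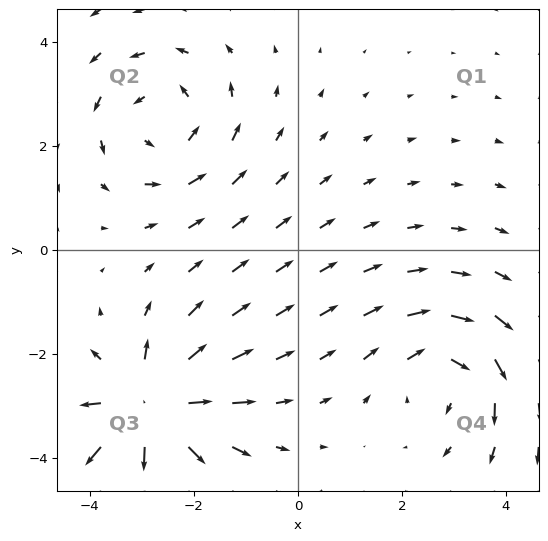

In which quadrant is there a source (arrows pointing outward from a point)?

The source sits at approximately (-2.9, -3.1), which lies in quadrant Q3. The divergence there is about +6, positive as expected for a source.

Q3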